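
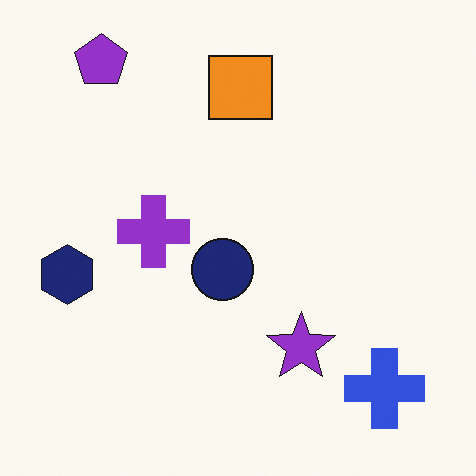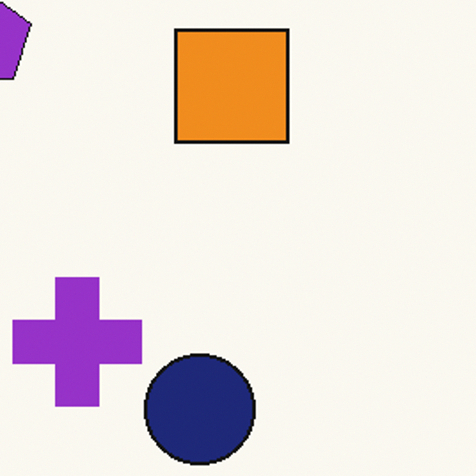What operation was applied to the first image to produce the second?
The transformation is: cropped to a noticeably smaller region and rescaled.

The visible shapes are larger and the field of view is narrower; shapes near the original edges may be partly or wholly outside the frame — a crop-and-rescale.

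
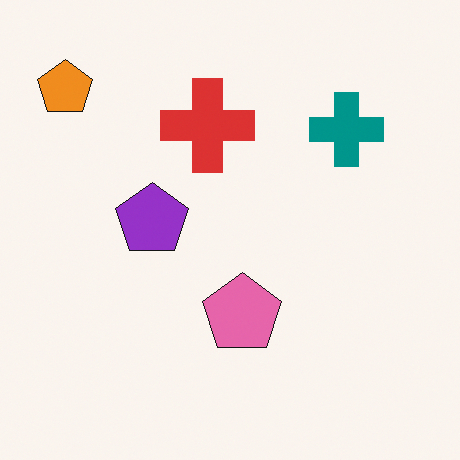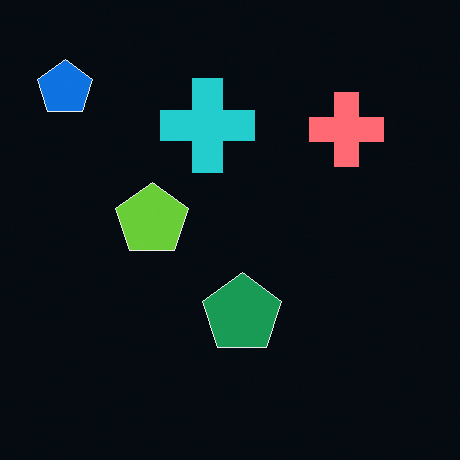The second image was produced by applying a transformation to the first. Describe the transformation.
It was color-inverted (negative).

The light background has become dark and every shape's color is its complement — a photographic negative.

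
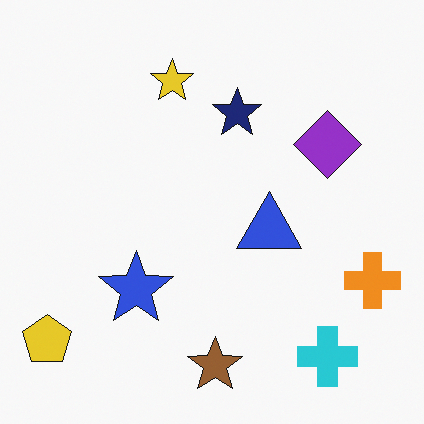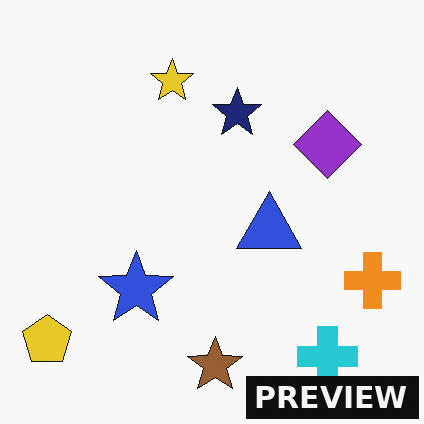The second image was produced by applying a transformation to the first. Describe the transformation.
This is the original image watermarked with the text "PREVIEW" in the lower-right corner.

A dark label reading "PREVIEW" appears in the lower-right corner.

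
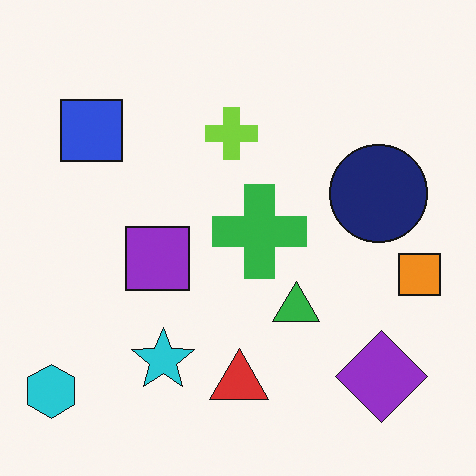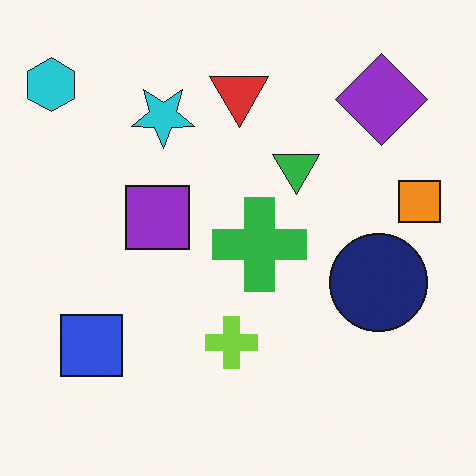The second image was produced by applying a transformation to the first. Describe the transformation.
Flipped vertically (top ↔ bottom).

The cyan hexagon is in the bottom-left of the first image and the top-left of the second — shapes on opposite sides of the horizontal midline have swapped in a mirror flip.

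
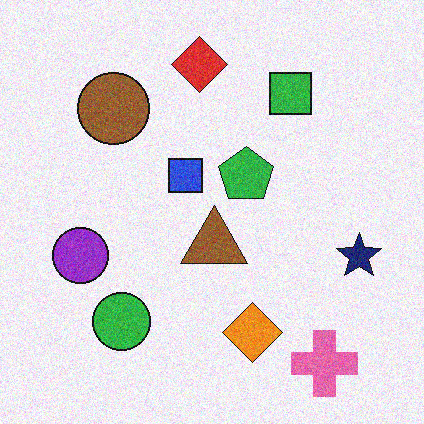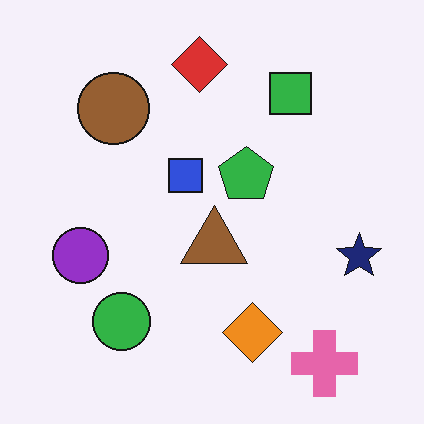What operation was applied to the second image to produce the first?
The image was degraded with moderate additive noise.

Random speckle covers the whole image, including the flat background.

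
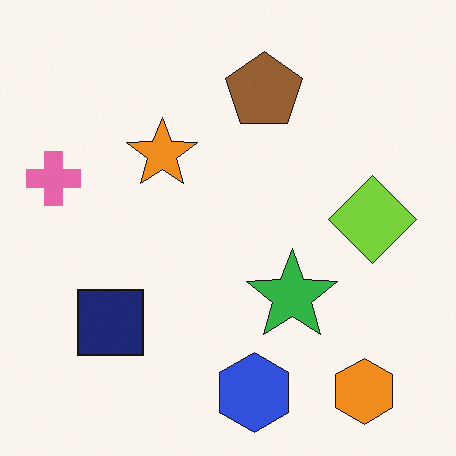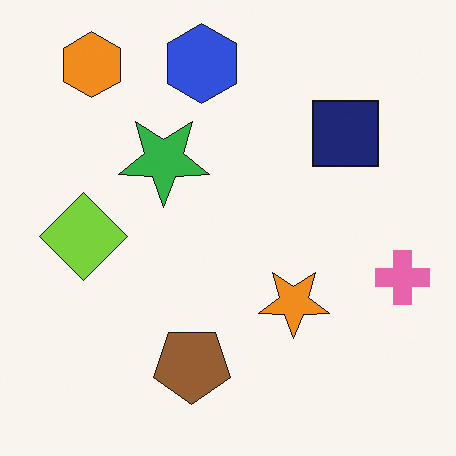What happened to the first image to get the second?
Rotated 180°.

The orange hexagon sits in the bottom-right of the first image and the top-left of the second — consistent with a whole-image 180° rotation.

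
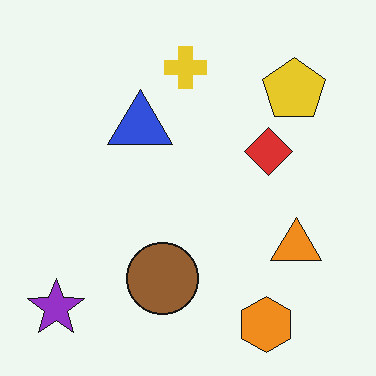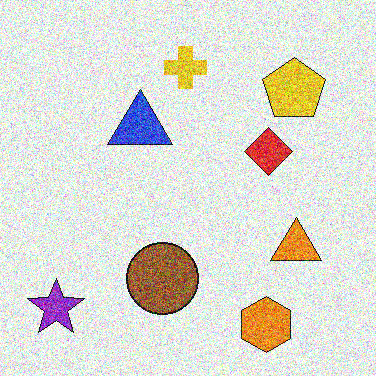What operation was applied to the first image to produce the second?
Degraded with strong gaussian noise.

Random speckle covers the whole image, including the flat background.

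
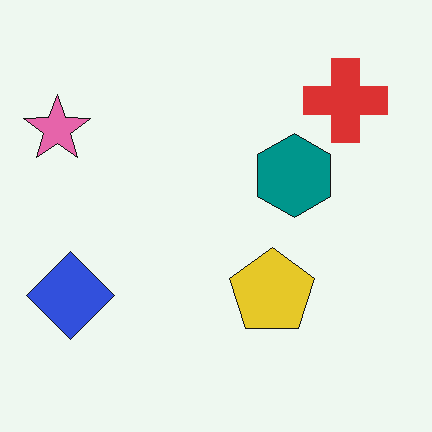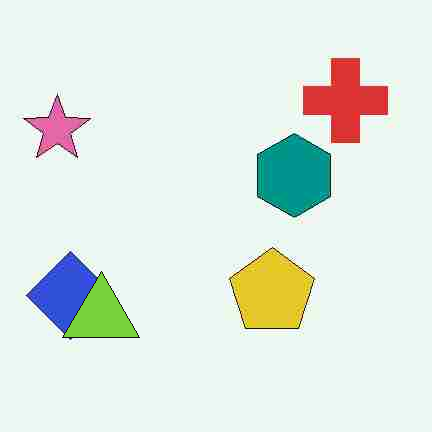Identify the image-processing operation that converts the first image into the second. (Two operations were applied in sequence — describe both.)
It was heavily JPEG-compressed with obvious blocking artifacts, then overlaid with an additional lime triangle.

Blocky 8×8 compression artifacts appear around shape edges and the flat background shows ringing — characteristic JPEG degradation. A lime triangle appears in the second image that is absent from the first.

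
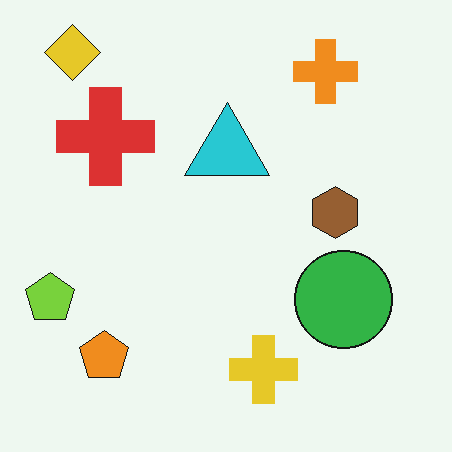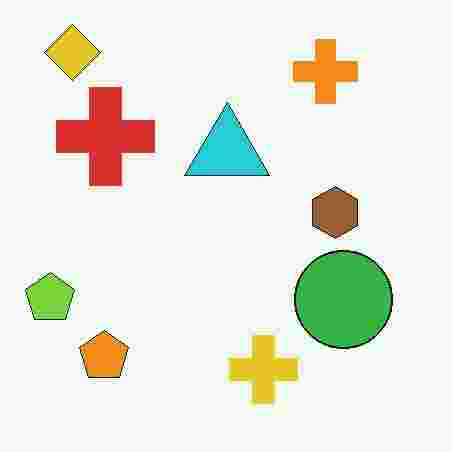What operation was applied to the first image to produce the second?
The image was degraded with heavy JPEG compression.

Blocky 8×8 compression artifacts appear around shape edges and the flat background shows ringing — characteristic JPEG degradation.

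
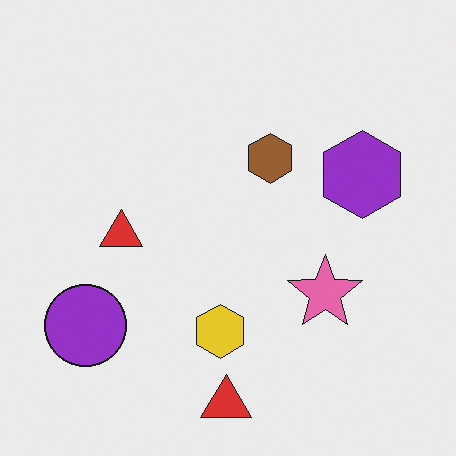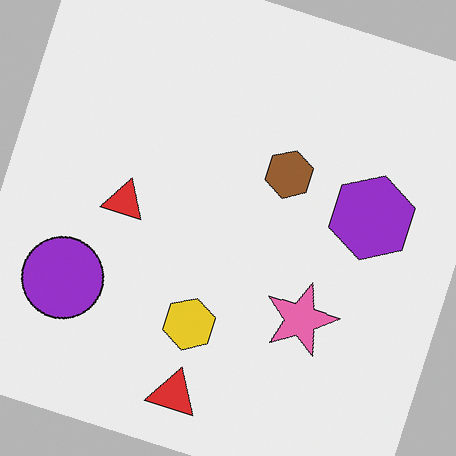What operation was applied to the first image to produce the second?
The second image is the first rotated clockwise by a moderate amount.

Every shape is tilted by the same angle and the image corners show triangular fill wedges — a whole-image rotation by a non-right angle.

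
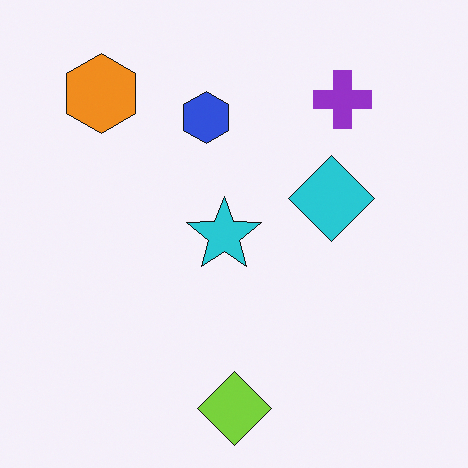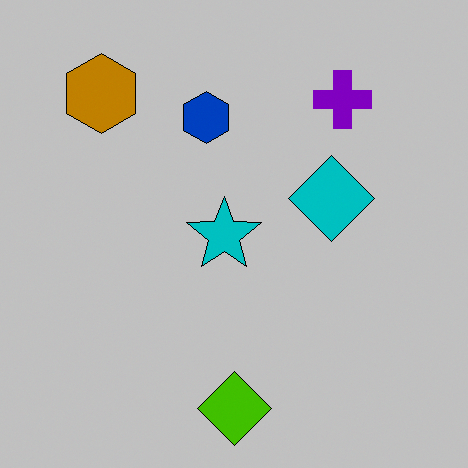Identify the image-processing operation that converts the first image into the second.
Heavily posterized to just a handful of flat colors.

Each flat color has snapped to a coarser quantized level — most visibly, the near-white background has dropped to a flat grey.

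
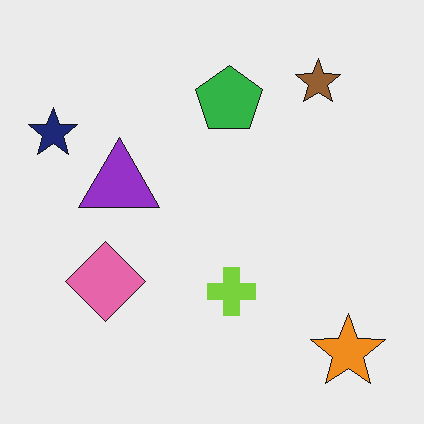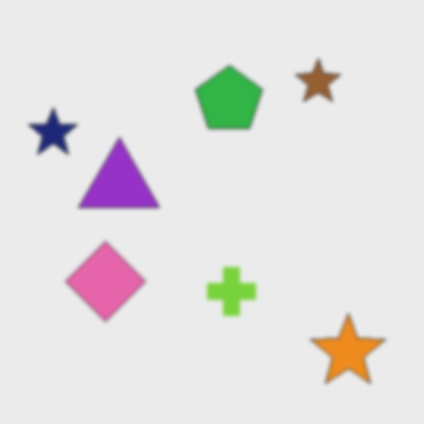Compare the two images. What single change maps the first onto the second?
The second image is the first given a subtle gaussian blur.

Shape edges and outlines are uniformly softened across the whole image.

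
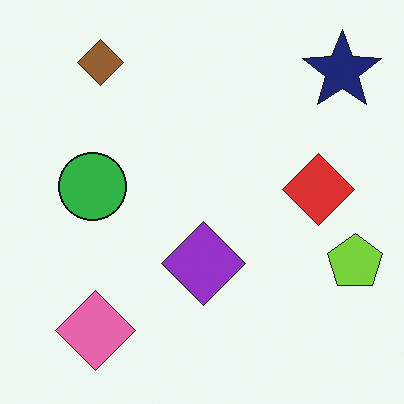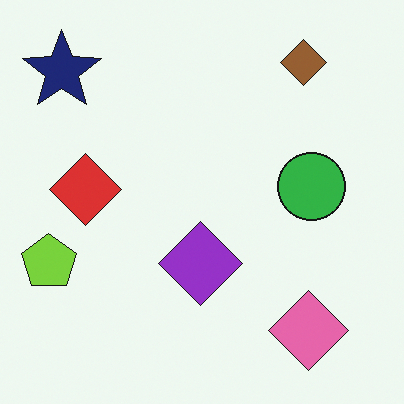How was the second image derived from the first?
The transformation is: flipped horizontally (left ↔ right).

The lime pentagon is in the right of the first image and the left of the second — shapes on opposite sides of the vertical midline have swapped in a mirror flip.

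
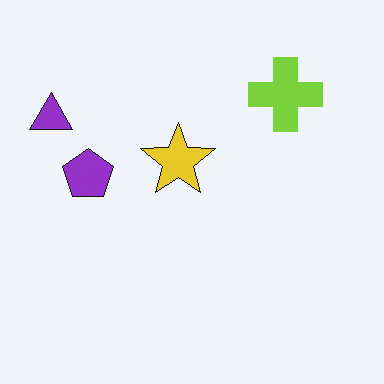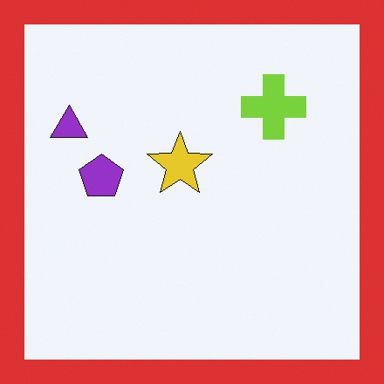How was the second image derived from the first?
The image was framed with a red border.

A solid red frame runs around the edge of the second image, with the content slightly shrunk inside it.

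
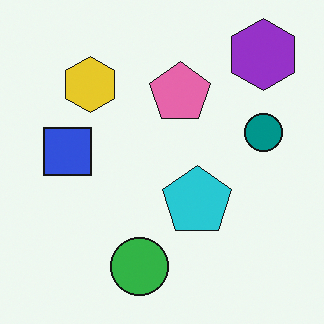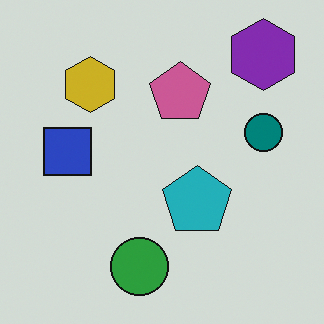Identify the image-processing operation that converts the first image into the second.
The second image is the first slightly darkened.

Every pixel — background and shapes alike — is uniformly darkened.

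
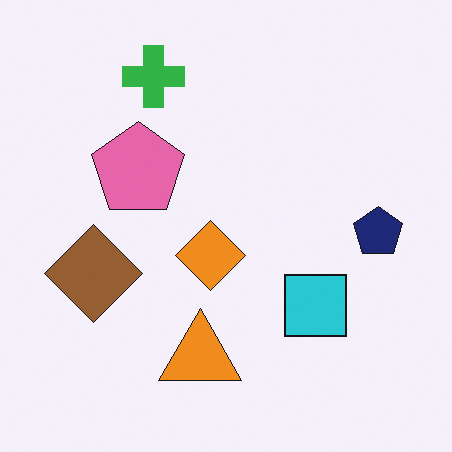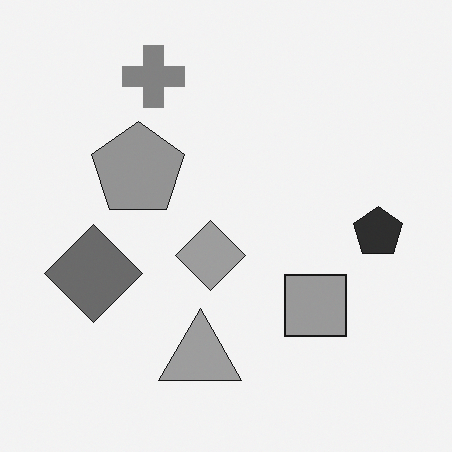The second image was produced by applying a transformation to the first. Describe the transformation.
Converted to grayscale.

All color is removed — every shape is now a shade of grey.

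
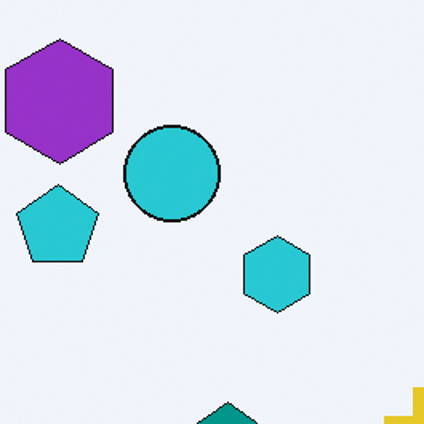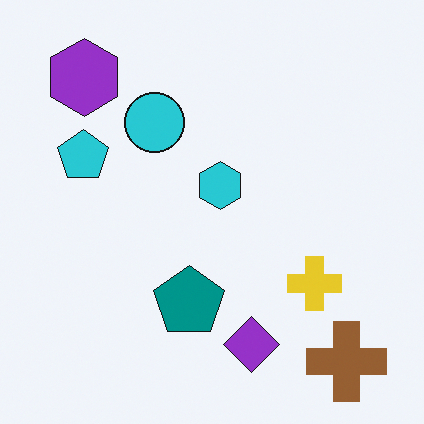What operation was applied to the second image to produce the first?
This is the original image cropped to a modestly smaller region and rescaled.

The visible shapes are larger and the field of view is narrower; shapes near the original edges may be partly or wholly outside the frame — a crop-and-rescale.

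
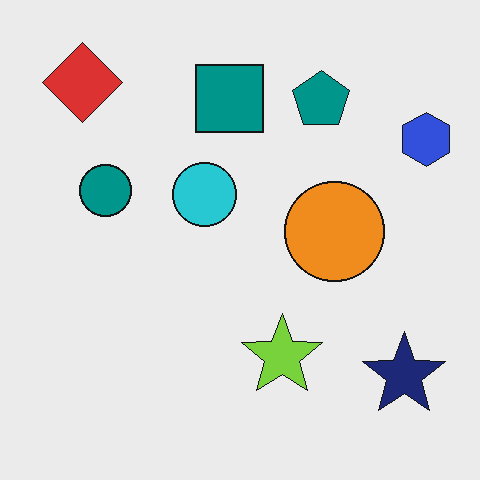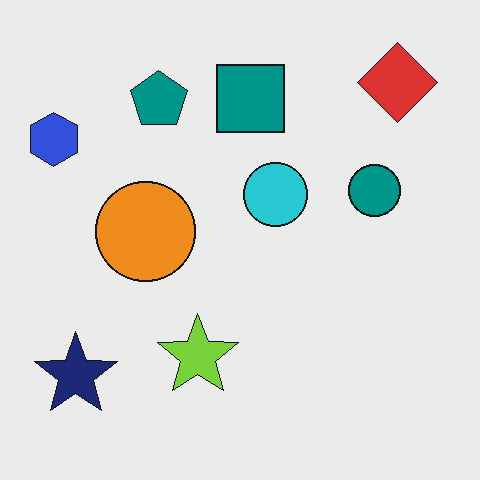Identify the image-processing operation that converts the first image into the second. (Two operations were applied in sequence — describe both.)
Given moderate JPEG compression, then flipped horizontally (left ↔ right).

Blocky 8×8 compression artifacts appear around shape edges and the flat background shows ringing — characteristic JPEG degradation. The blue hexagon is in the top-right of the first image and the top-left of the second — shapes on opposite sides of the vertical midline have swapped in a mirror flip.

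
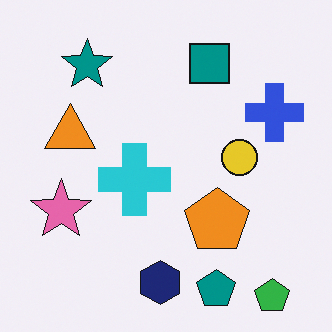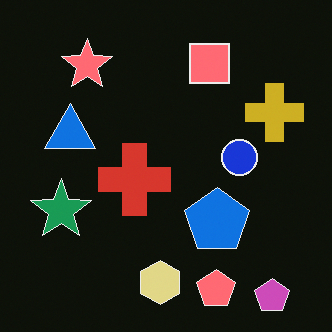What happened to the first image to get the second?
The image was color-inverted (negative).

The light background has become dark and every shape's color is its complement — a photographic negative.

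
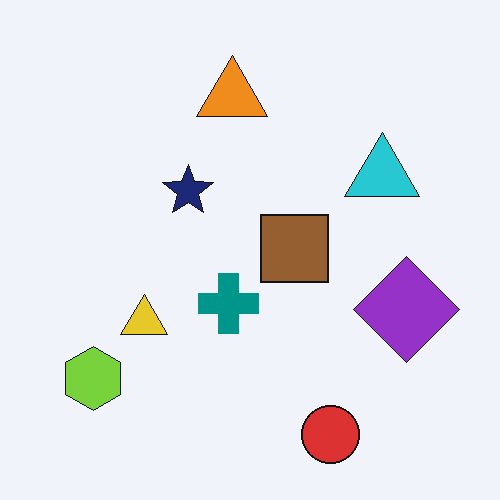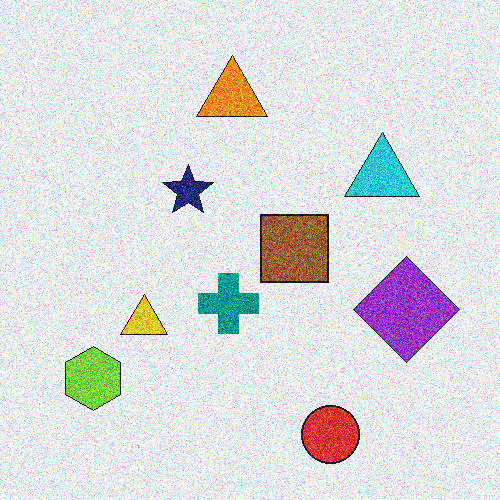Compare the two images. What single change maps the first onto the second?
The image was degraded with a thick layer of grain.

Random speckle covers the whole image, including the flat background.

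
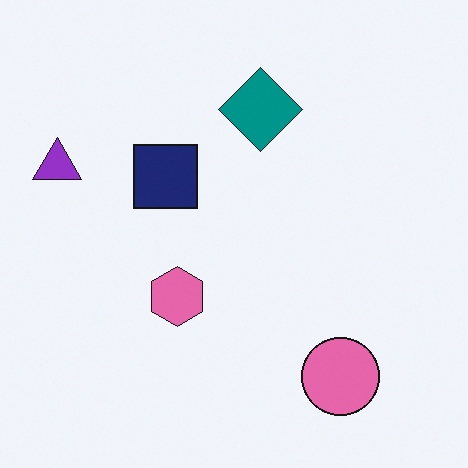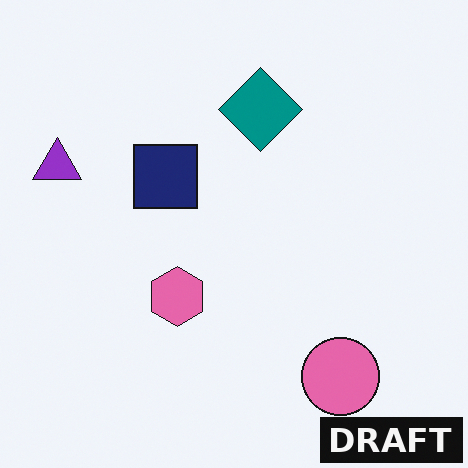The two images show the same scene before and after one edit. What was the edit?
The transformation is: watermarked with the text "DRAFT" in the lower-right corner.

A dark label reading "DRAFT" appears in the lower-right corner.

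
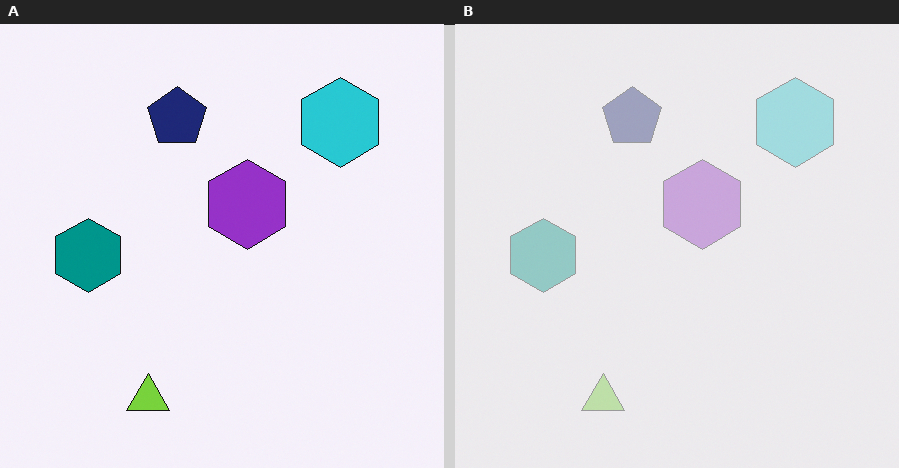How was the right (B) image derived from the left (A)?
This is the original image washed out (contrast reduced).

Tones are pushed toward mid-grey across the whole image — a global contrast change.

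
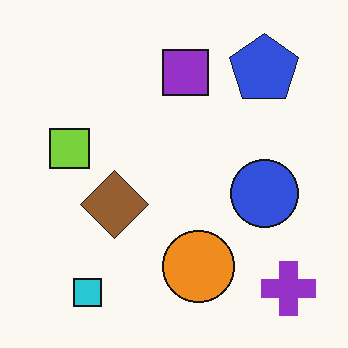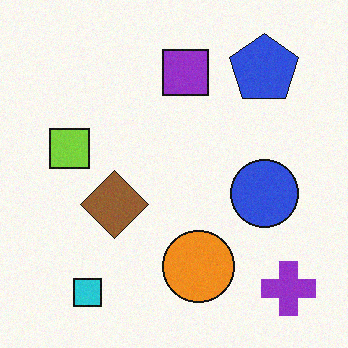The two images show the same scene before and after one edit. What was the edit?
Degraded with a light layer of grain.

Random speckle covers the whole image, including the flat background.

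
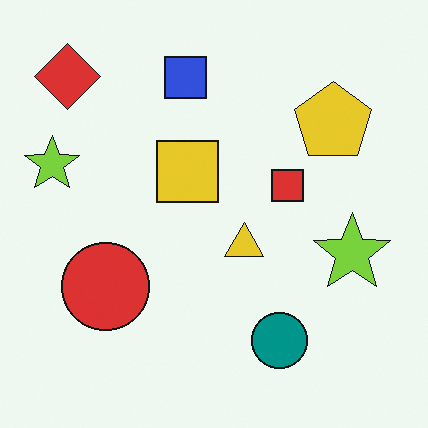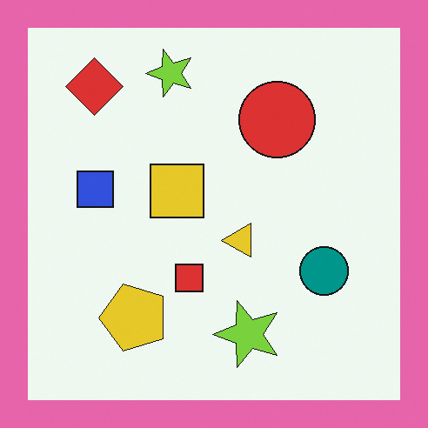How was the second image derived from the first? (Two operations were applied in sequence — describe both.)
This is the original image transposed (reflected across the top-left ↔ bottom-right diagonal), then framed with a pink border.

Shapes have swapped their row and column positions — what was in the top-right is now in the bottom-left — a diagonal reflection. A solid pink frame runs around the edge of the second image, with the content slightly shrunk inside it.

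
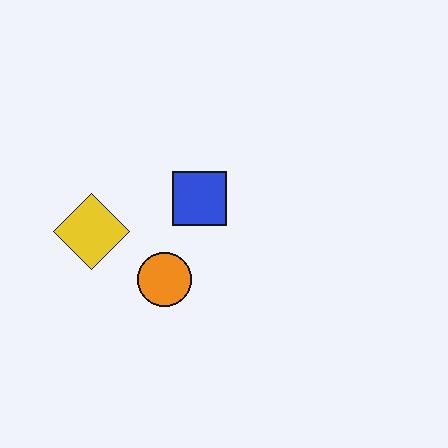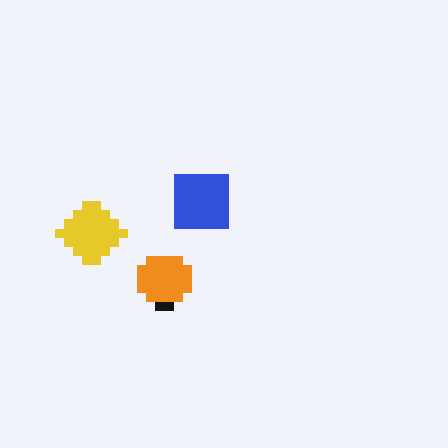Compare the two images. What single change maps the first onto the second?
The second image is the first coarsely pixelated.

Shapes are reduced to large square blocks; fine edges and outlines are lost — a downscale-then-upscale (mosaic) effect.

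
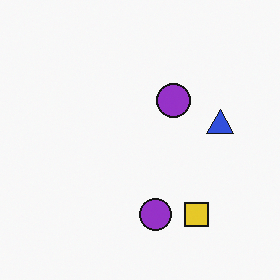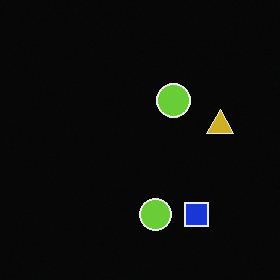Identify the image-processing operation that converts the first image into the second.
Color-inverted (negative).

The light background has become dark and every shape's color is its complement — a photographic negative.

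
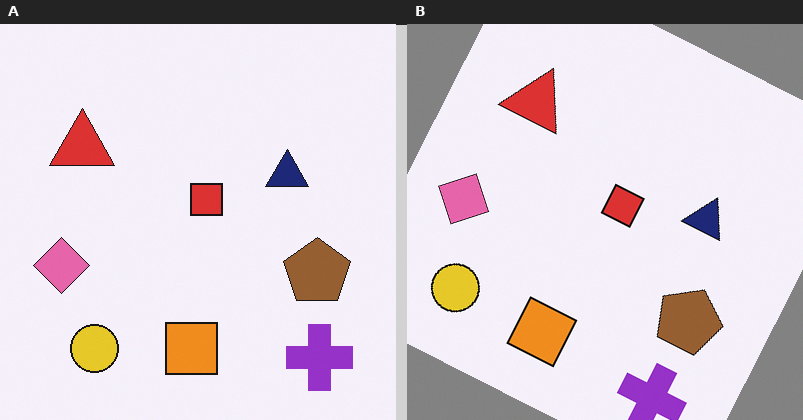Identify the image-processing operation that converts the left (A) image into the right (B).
The transformation is: rotated clockwise by a moderate amount.

Every shape is tilted by the same angle and the image corners show triangular fill wedges — a whole-image rotation by a non-right angle.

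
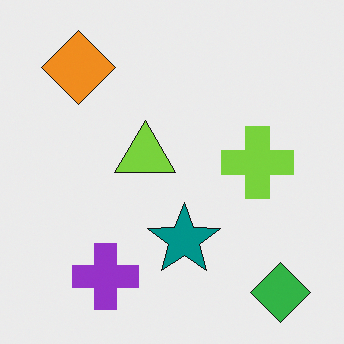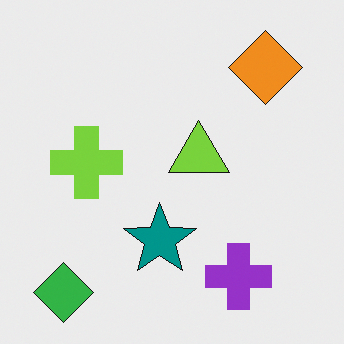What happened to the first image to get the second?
It was flipped horizontally (left ↔ right).

The green diamond is in the bottom-right of the first image and the bottom-left of the second — shapes on opposite sides of the vertical midline have swapped in a mirror flip.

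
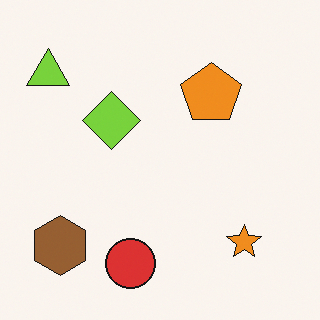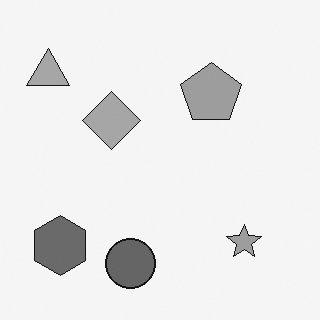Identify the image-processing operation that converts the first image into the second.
Converted to grayscale.

All color is removed — every shape is now a shade of grey.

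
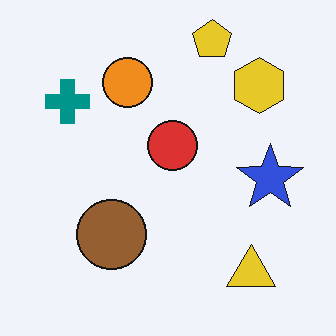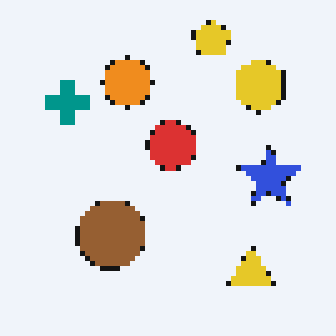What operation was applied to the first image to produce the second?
The second image is the first lightly pixelated (a mild mosaic effect).

Shapes are reduced to large square blocks; fine edges and outlines are lost — a downscale-then-upscale (mosaic) effect.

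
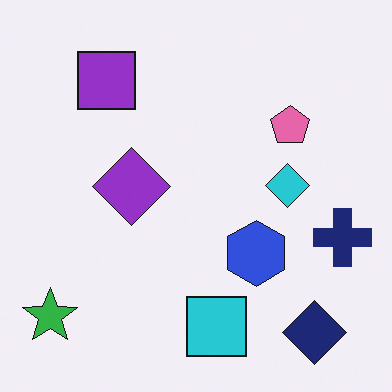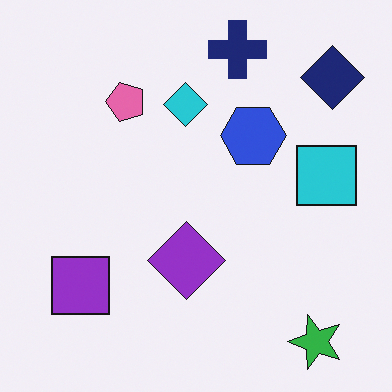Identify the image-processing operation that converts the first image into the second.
Rotated 90° counter-clockwise.

The green star sits in the bottom-left of the first image and the bottom-right of the second — consistent with a whole-image 90° counter-clockwise rotation.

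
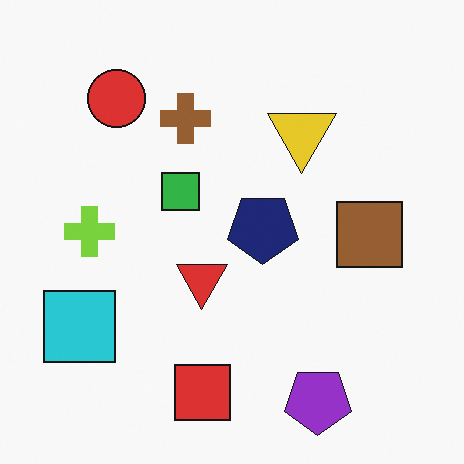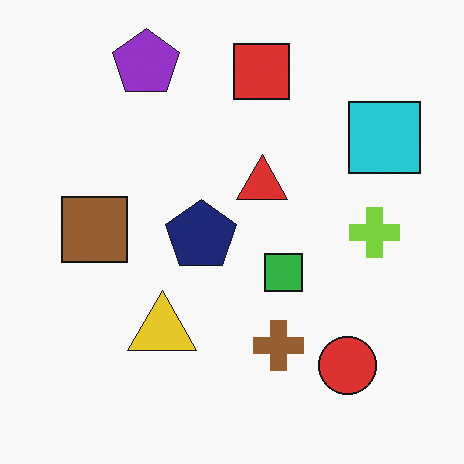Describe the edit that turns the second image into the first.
The transformation is: rotated 180°.

The purple pentagon sits in the top-left of the second image and the bottom-right of the first — consistent with a whole-image 180° rotation.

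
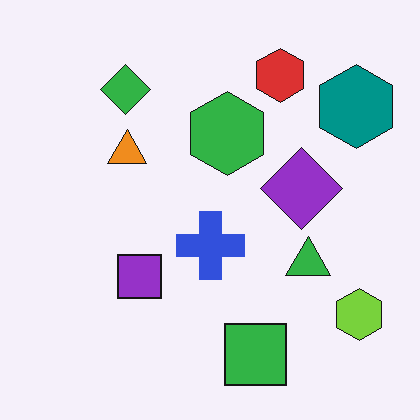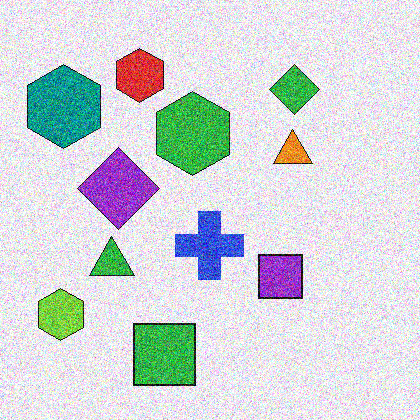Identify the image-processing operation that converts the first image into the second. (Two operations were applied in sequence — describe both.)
The image was flipped horizontally (left ↔ right), then degraded with a thick layer of grain.

The lime hexagon is in the bottom-right of the first image and the bottom-left of the second — shapes on opposite sides of the vertical midline have swapped in a mirror flip. Random speckle covers the whole image, including the flat background.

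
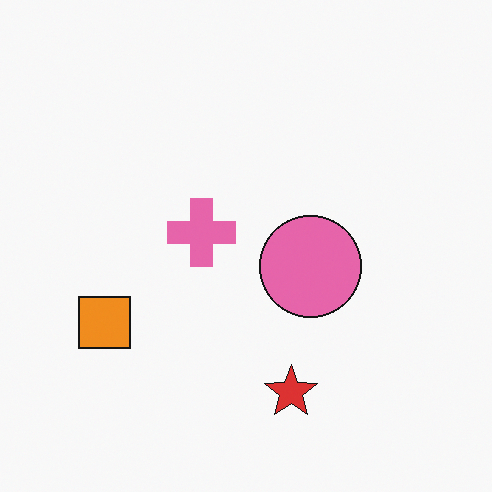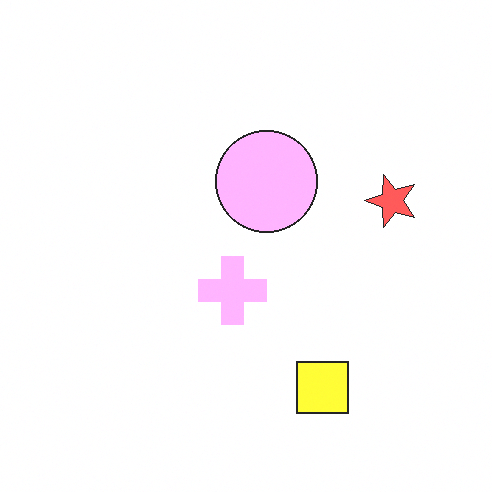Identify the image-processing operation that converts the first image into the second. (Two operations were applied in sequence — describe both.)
The transformation is: noticeably brightened, then rotated 90° counter-clockwise.

Every pixel — background and shapes alike — is uniformly brightened. The orange square sits in the left of the first image and the bottom of the second — consistent with a whole-image 90° counter-clockwise rotation.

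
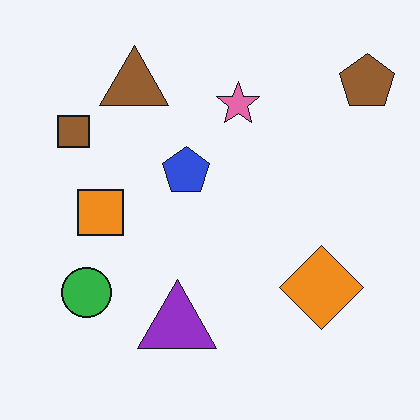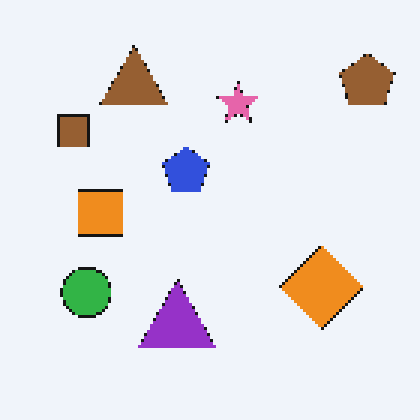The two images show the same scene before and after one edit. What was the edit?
The image was mildly pixelated.

Shapes are reduced to large square blocks; fine edges and outlines are lost — a downscale-then-upscale (mosaic) effect.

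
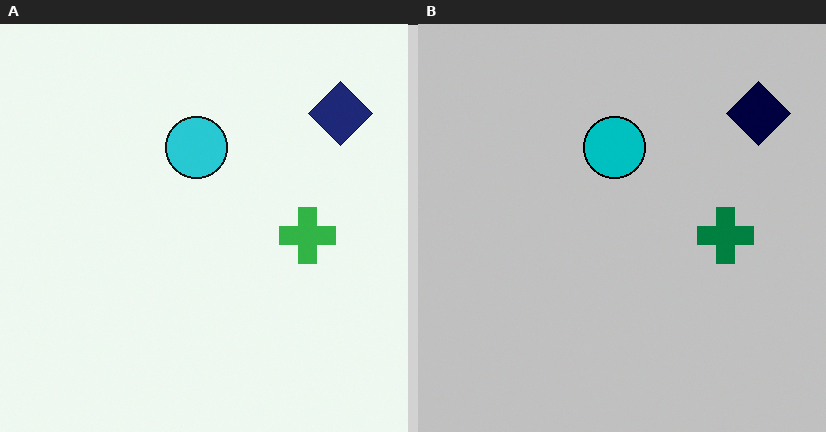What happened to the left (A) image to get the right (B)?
The transformation is: heavily posterized to just a handful of flat colors.

Each flat color has snapped to a coarser quantized level — most visibly, the near-white background has dropped to a flat grey.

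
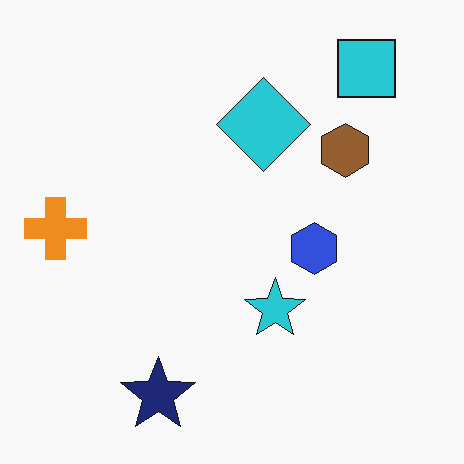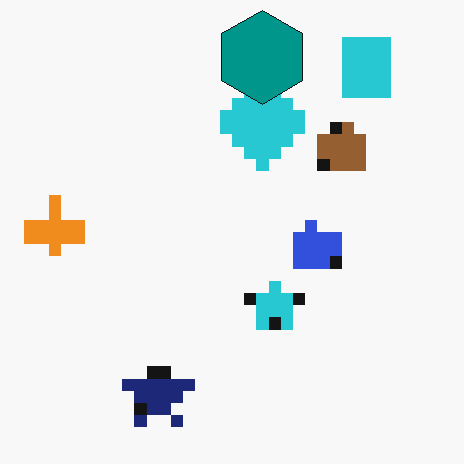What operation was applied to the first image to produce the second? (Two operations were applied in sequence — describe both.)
It was heavily pixelated into large blocks, then overlaid with an additional teal hexagon.

Shapes are reduced to large square blocks; fine edges and outlines are lost — a downscale-then-upscale (mosaic) effect. A teal hexagon appears in the second image that is absent from the first.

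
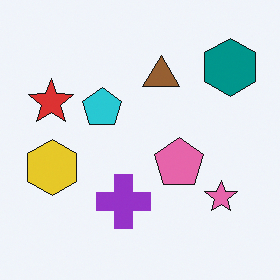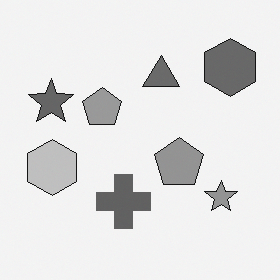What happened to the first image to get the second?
The transformation is: converted to grayscale.

All color is removed — every shape is now a shade of grey.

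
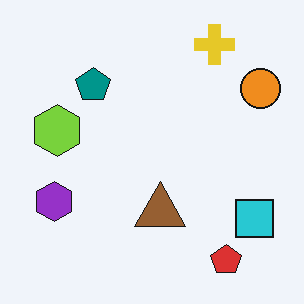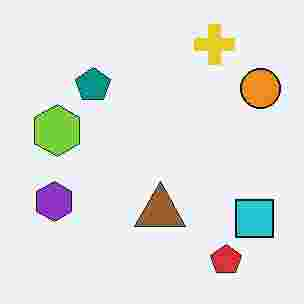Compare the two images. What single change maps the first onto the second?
This is the original image heavily JPEG-compressed with obvious blocking artifacts.

Blocky 8×8 compression artifacts appear around shape edges and the flat background shows ringing — characteristic JPEG degradation.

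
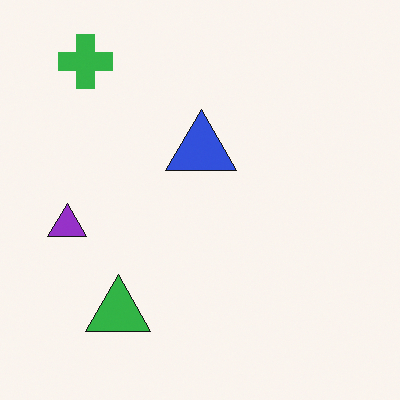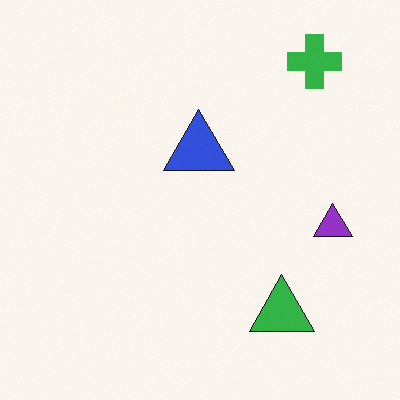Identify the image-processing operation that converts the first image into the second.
The image was flipped horizontally (left ↔ right).

The purple triangle is in the left of the first image and the right of the second — shapes on opposite sides of the vertical midline have swapped in a mirror flip.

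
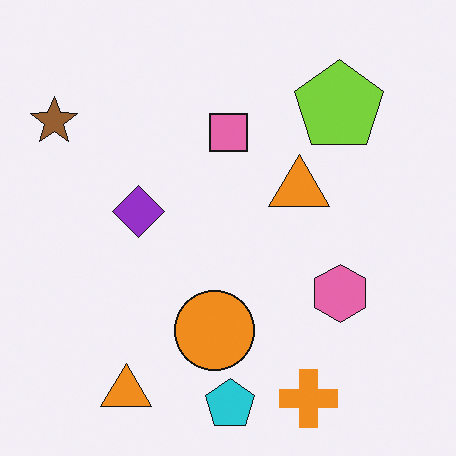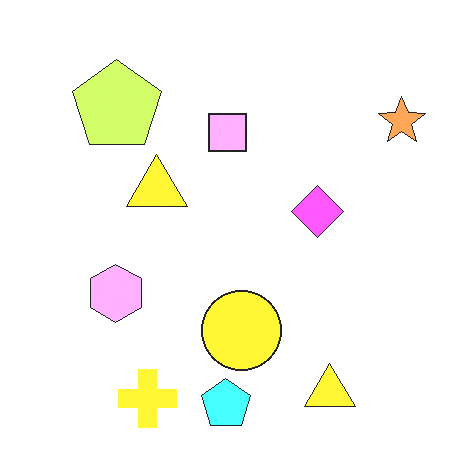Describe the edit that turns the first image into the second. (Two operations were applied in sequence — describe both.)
The transformation is: flipped horizontally (left ↔ right), then noticeably brightened.

The brown star is in the top-left of the first image and the top-right of the second — shapes on opposite sides of the vertical midline have swapped in a mirror flip. Every pixel — background and shapes alike — is uniformly brightened.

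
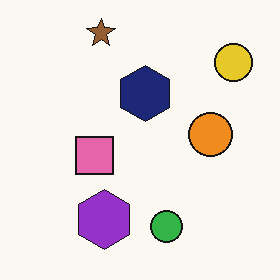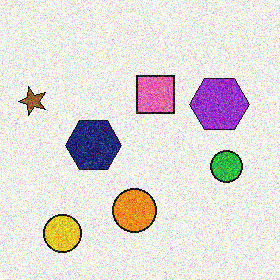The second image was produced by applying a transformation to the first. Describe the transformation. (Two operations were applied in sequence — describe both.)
Degraded with strong gaussian noise, then transposed (reflected across the top-left ↔ bottom-right diagonal).

Random speckle covers the whole image, including the flat background. Shapes have swapped their row and column positions — what was in the top-right is now in the bottom-left — a diagonal reflection.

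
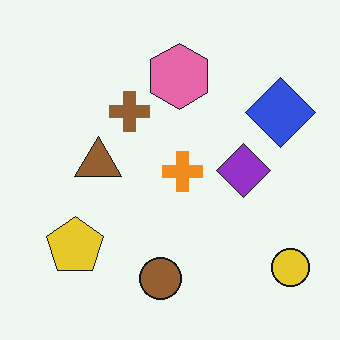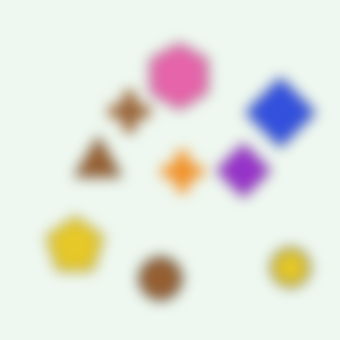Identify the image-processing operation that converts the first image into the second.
The second image is the first strongly gaussian-blurred.

Shape edges and outlines are uniformly softened across the whole image.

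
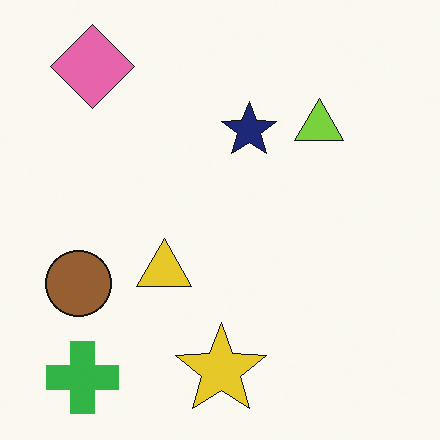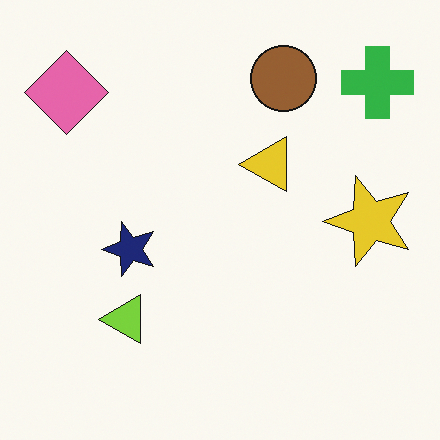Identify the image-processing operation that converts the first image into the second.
The transformation is: transposed (reflected across the top-left ↔ bottom-right diagonal).

Shapes have swapped their row and column positions — what was in the top-right is now in the bottom-left — a diagonal reflection.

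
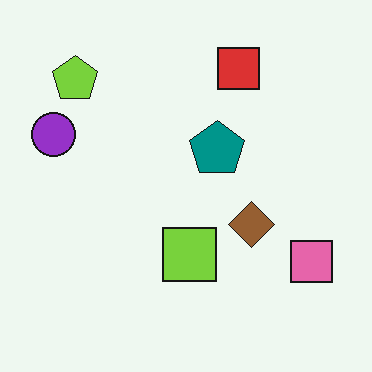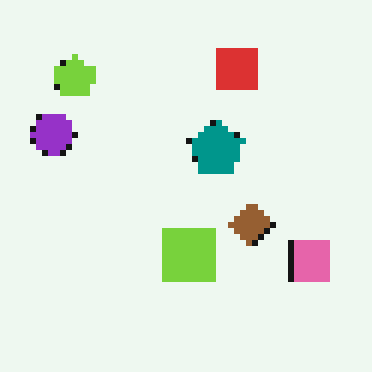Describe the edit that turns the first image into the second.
This is the original image pixelated into visible square blocks.

Shapes are reduced to large square blocks; fine edges and outlines are lost — a downscale-then-upscale (mosaic) effect.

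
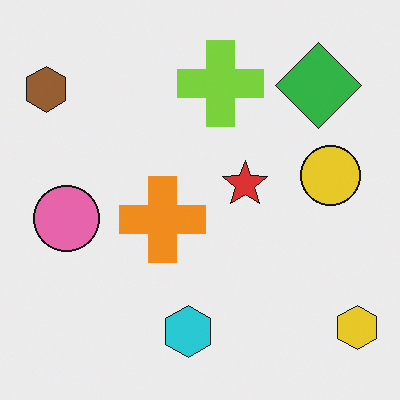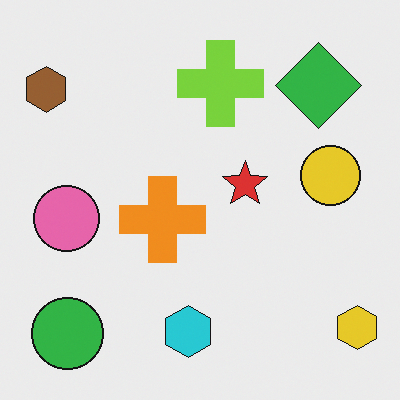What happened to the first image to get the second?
Overlaid with an additional green circle.

A green circle appears in the second image that is absent from the first.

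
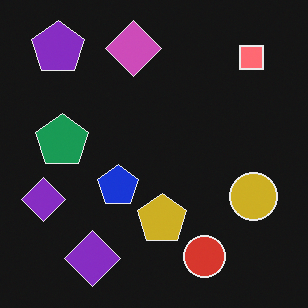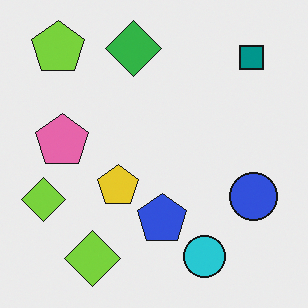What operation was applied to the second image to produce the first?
The first image is the second color-inverted (negative).

The light background has become dark and every shape's color is its complement — a photographic negative.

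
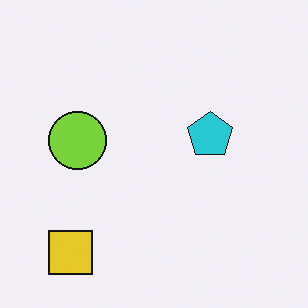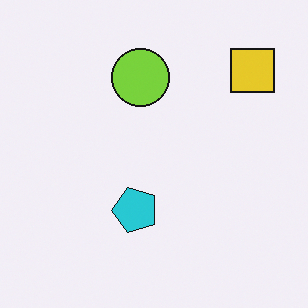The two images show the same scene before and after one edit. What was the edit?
Transposed (reflected across the top-left ↔ bottom-right diagonal).

Shapes have swapped their row and column positions — what was in the top-right is now in the bottom-left — a diagonal reflection.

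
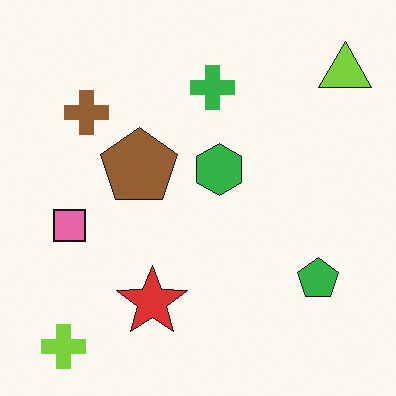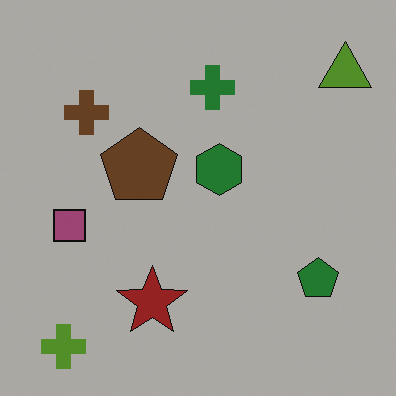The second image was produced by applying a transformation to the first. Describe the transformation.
The second image is the first substantially darkened.

Every pixel — background and shapes alike — is uniformly darkened.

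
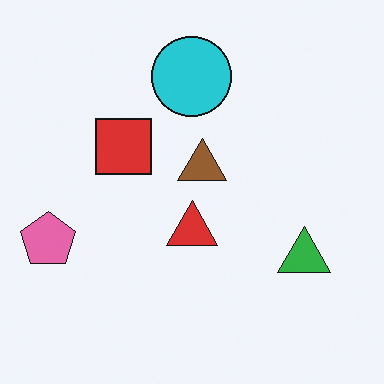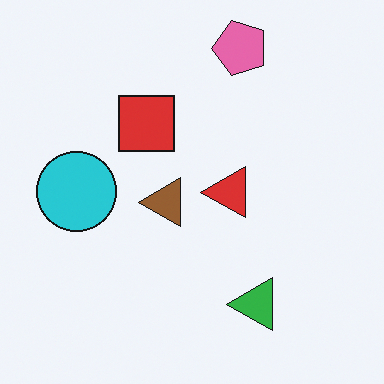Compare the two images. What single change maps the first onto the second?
It was transposed (reflected across the top-left ↔ bottom-right diagonal).

Shapes have swapped their row and column positions — what was in the top-right is now in the bottom-left — a diagonal reflection.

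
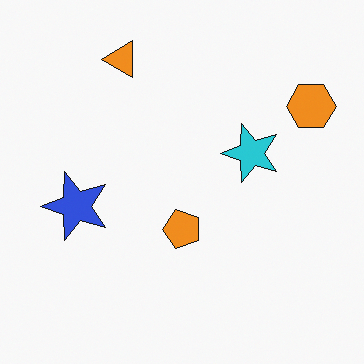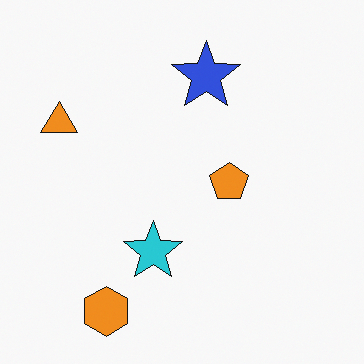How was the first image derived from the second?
The first image is the second transposed (reflected across the top-left ↔ bottom-right diagonal).

Shapes have swapped their row and column positions — what was in the top-right is now in the bottom-left — a diagonal reflection.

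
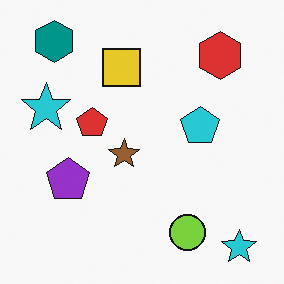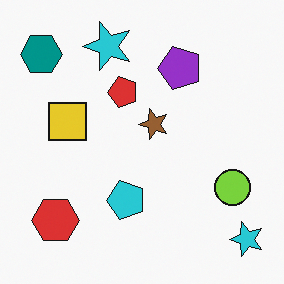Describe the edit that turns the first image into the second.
This is the original image transposed (reflected across the top-left ↔ bottom-right diagonal).

Shapes have swapped their row and column positions — what was in the top-right is now in the bottom-left — a diagonal reflection.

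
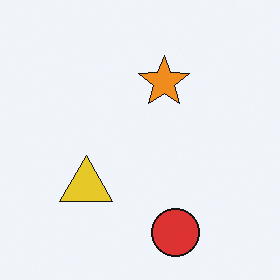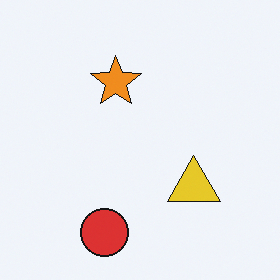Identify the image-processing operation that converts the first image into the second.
The second image is the first flipped horizontally (left ↔ right).

The yellow triangle is in the left of the first image and the right of the second — shapes on opposite sides of the vertical midline have swapped in a mirror flip.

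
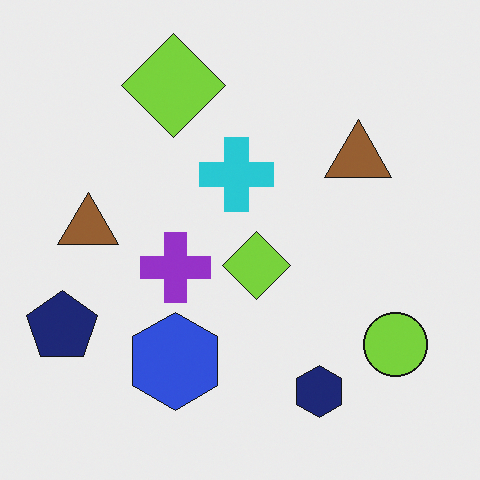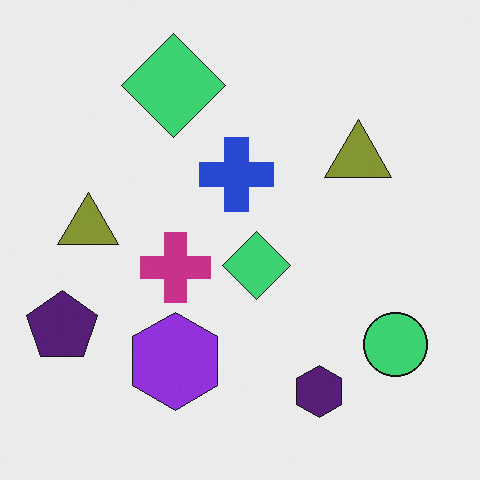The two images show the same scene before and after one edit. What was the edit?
Hue-shifted by a small amount.

Every shape's color has rotated by the same amount around the hue wheel — a uniform hue shift.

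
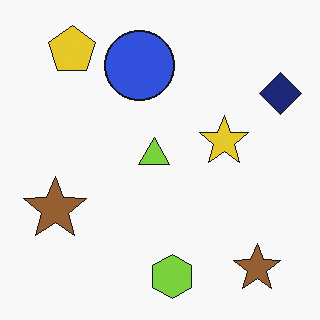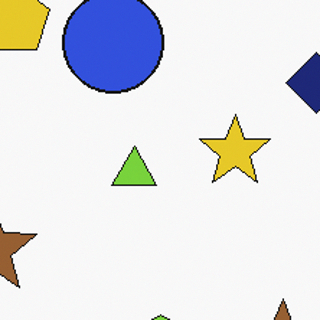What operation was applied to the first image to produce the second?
It was cropped slightly and scaled back up.

The visible shapes are larger and the field of view is narrower; shapes near the original edges may be partly or wholly outside the frame — a crop-and-rescale.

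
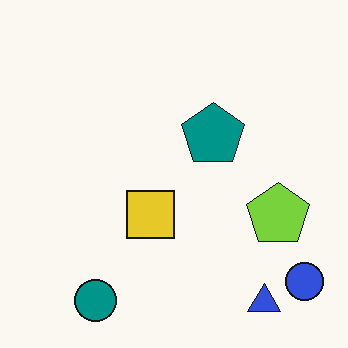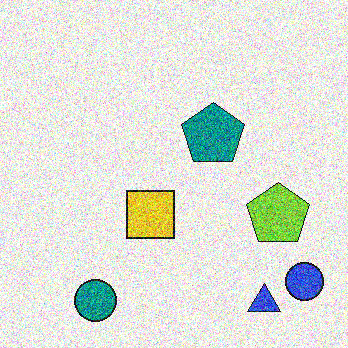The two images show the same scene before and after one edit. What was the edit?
The second image is the first degraded with heavy additive noise.

Random speckle covers the whole image, including the flat background.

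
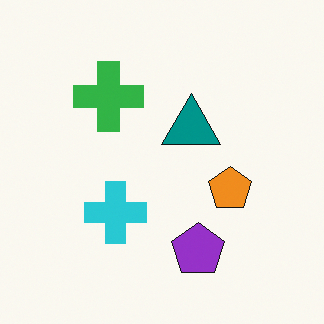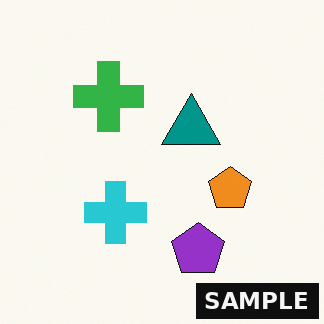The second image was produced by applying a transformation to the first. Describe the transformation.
The image was watermarked with the text "SAMPLE" in the lower-right corner.

A dark label reading "SAMPLE" appears in the lower-right corner.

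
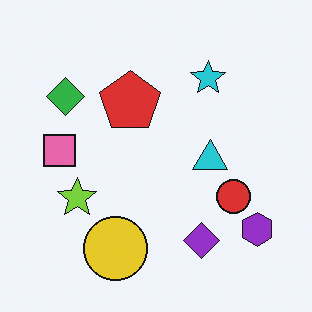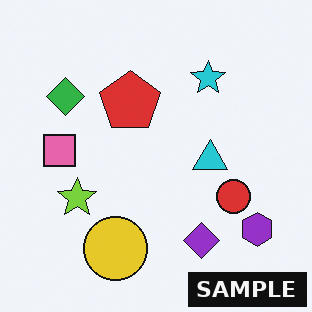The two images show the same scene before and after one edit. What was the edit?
This is the original image watermarked with the text "SAMPLE" in the lower-right corner.

A dark label reading "SAMPLE" appears in the lower-right corner.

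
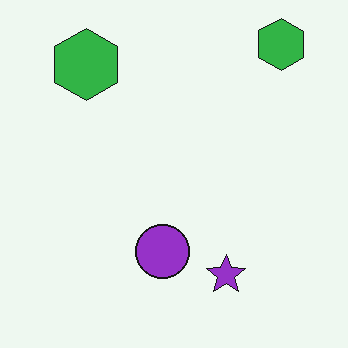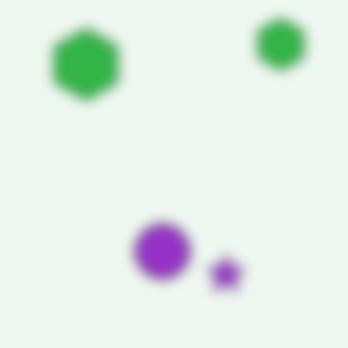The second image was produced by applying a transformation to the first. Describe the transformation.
The second image is the first strongly gaussian-blurred.

Shape edges and outlines are uniformly softened across the whole image.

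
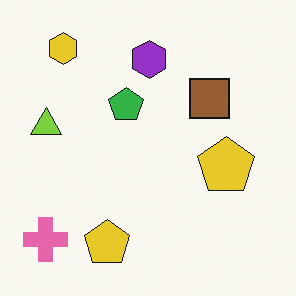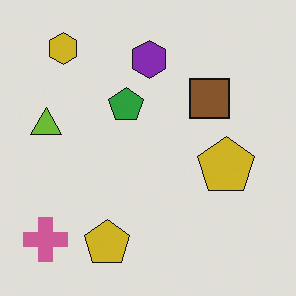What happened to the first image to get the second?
It was darkened a little.

Every pixel — background and shapes alike — is uniformly darkened.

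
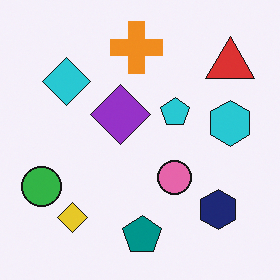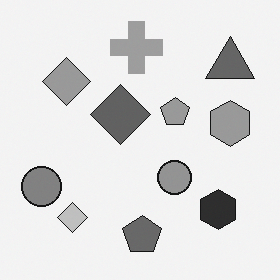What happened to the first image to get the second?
The transformation is: converted to grayscale.

All color is removed — every shape is now a shade of grey.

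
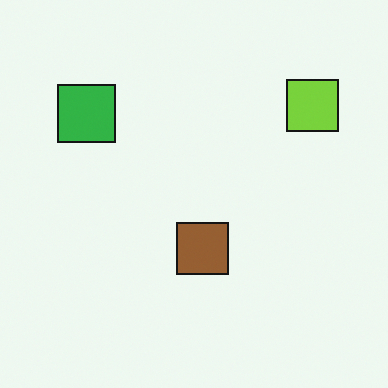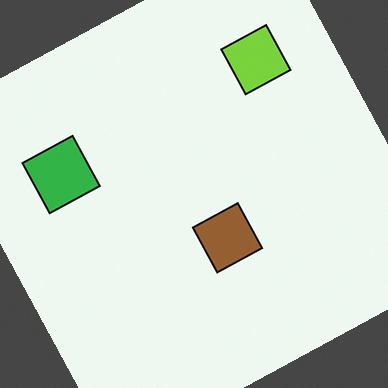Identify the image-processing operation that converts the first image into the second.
The transformation is: rotated counter-clockwise by a moderate amount.

Every shape is tilted by the same angle and the image corners show triangular fill wedges — a whole-image rotation by a non-right angle.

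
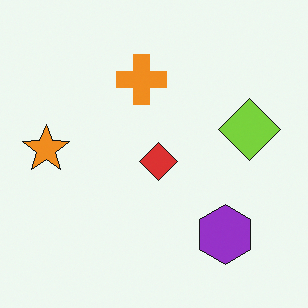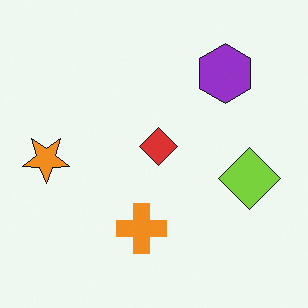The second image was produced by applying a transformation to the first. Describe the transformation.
The image was flipped vertically (top ↔ bottom).

The purple hexagon is in the bottom-right of the first image and the top-right of the second — shapes on opposite sides of the horizontal midline have swapped in a mirror flip.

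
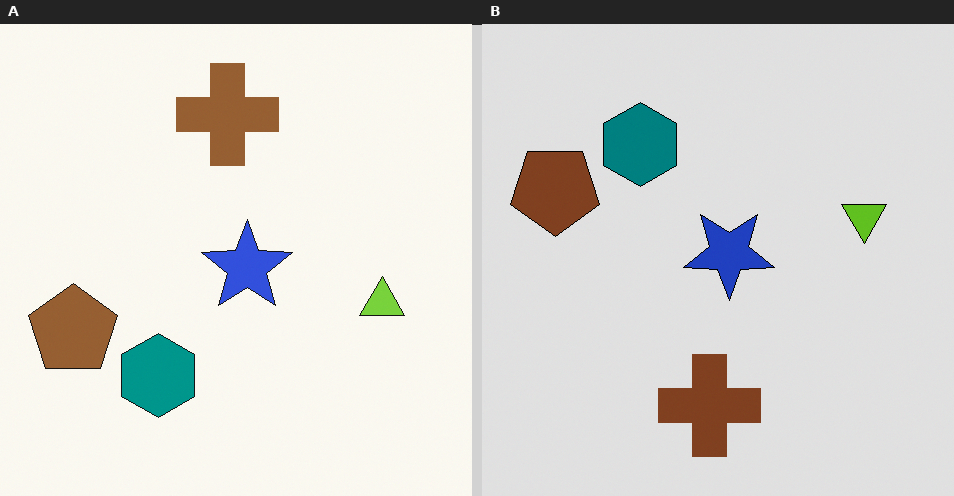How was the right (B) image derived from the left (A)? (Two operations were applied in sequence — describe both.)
The image was flipped vertically (top ↔ bottom), then moderately posterized.

The brown cross is in the top of the left (A) image and the bottom of the right (B) — shapes on opposite sides of the horizontal midline have swapped in a mirror flip. Each flat color has snapped to a coarser quantized level — most visibly, the near-white background has dropped to a flat grey.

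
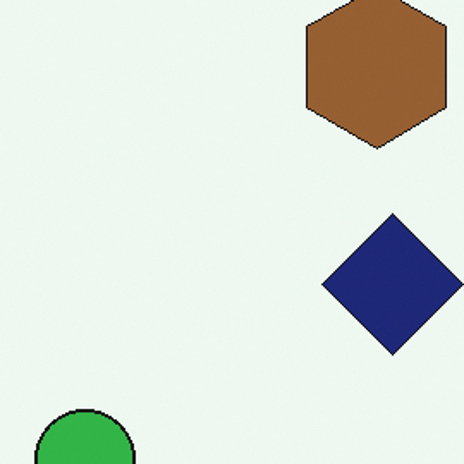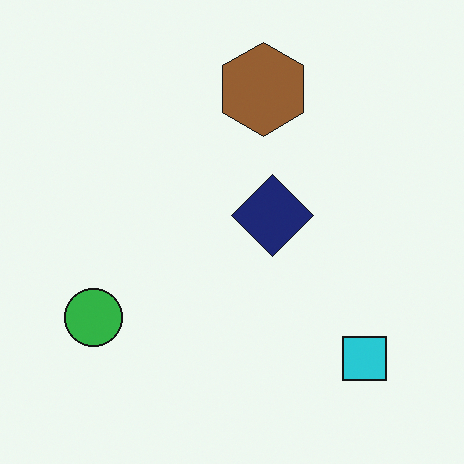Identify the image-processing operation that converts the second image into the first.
It was cropped tightly and scaled back up.

The visible shapes are larger and the field of view is narrower; shapes near the original edges may be partly or wholly outside the frame — a crop-and-rescale.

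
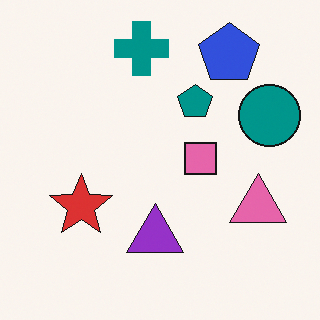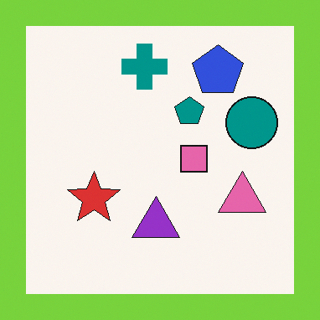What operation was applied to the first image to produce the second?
This is the original image framed with a lime border.

A solid lime frame runs around the edge of the second image, with the content slightly shrunk inside it.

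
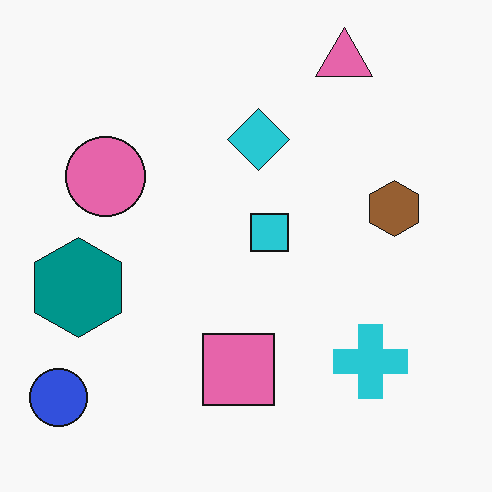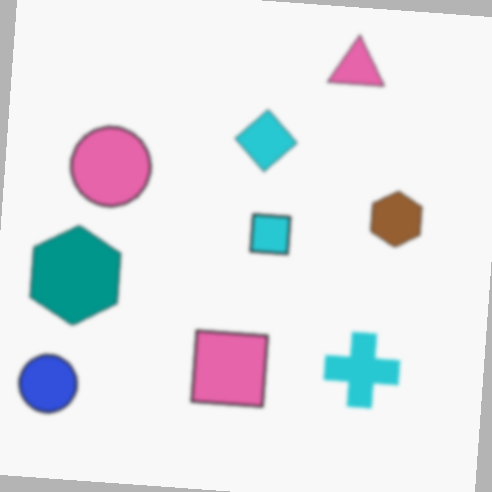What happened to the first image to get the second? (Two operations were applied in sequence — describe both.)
It was lightly blurred, then rotated clockwise by a slight angle.

Shape edges and outlines are uniformly softened across the whole image. Every shape is tilted by the same angle and the image corners show triangular fill wedges — a whole-image rotation by a non-right angle.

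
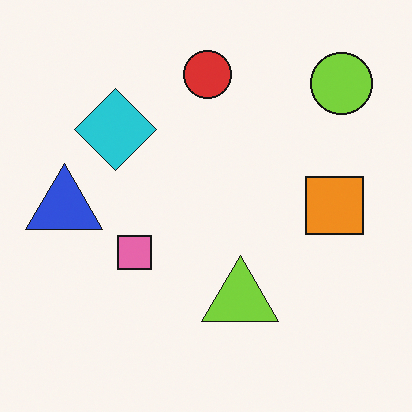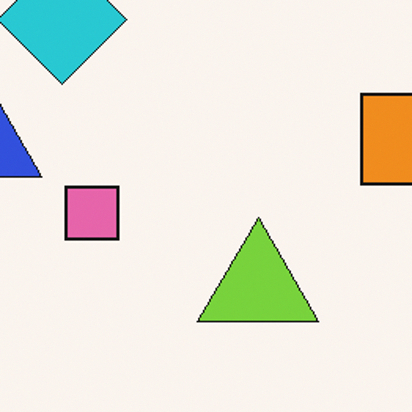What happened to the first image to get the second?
This is the original image cropped to a modestly smaller region and rescaled.

The visible shapes are larger and the field of view is narrower; shapes near the original edges may be partly or wholly outside the frame — a crop-and-rescale.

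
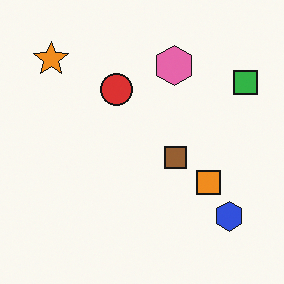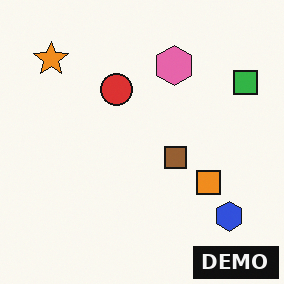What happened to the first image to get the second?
The image was watermarked with the text "DEMO" in the lower-right corner.

A dark label reading "DEMO" appears in the lower-right corner.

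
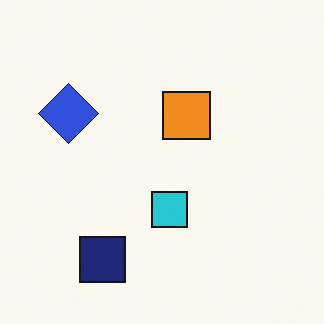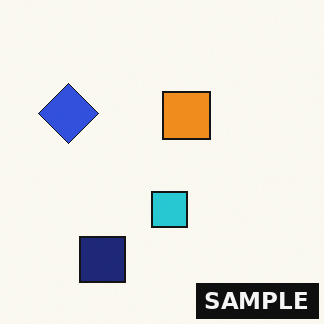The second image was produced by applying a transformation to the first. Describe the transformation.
It was watermarked with the text "SAMPLE" in the lower-right corner.

A dark label reading "SAMPLE" appears in the lower-right corner.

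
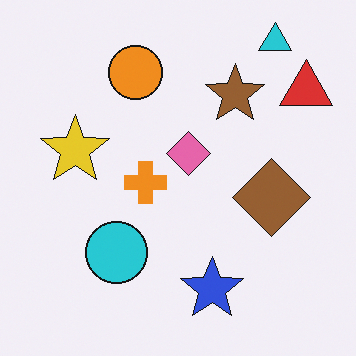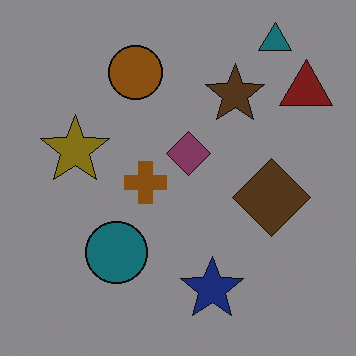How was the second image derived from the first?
It was noticeably darkened.

Every pixel — background and shapes alike — is uniformly darkened.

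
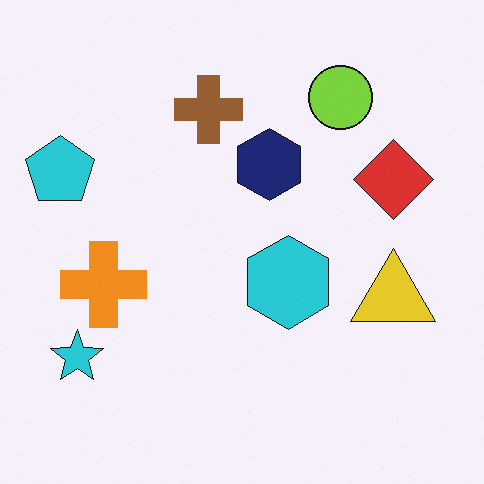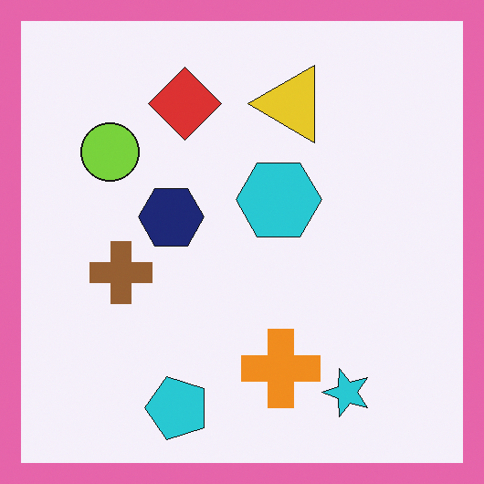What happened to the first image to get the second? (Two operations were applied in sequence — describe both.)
The transformation is: rotated 90° counter-clockwise, then framed with a pink border.

The cyan star sits in the bottom-left of the first image and the bottom-right of the second — consistent with a whole-image 90° counter-clockwise rotation. A solid pink frame runs around the edge of the second image, with the content slightly shrunk inside it.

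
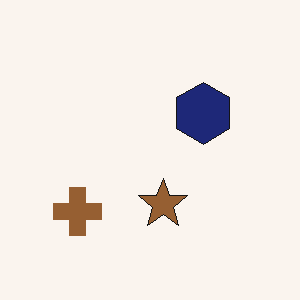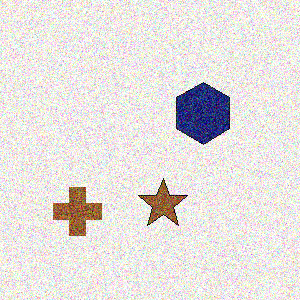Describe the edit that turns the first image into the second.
The second image is the first degraded with strong gaussian noise.

Random speckle covers the whole image, including the flat background.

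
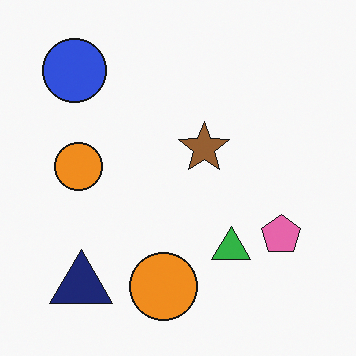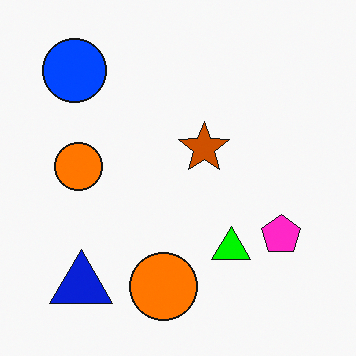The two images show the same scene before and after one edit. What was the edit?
This is the original image heavily oversaturated.

All colors are more vivid — a global saturation change.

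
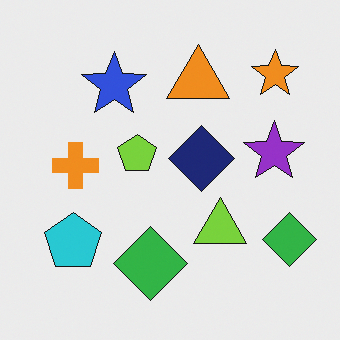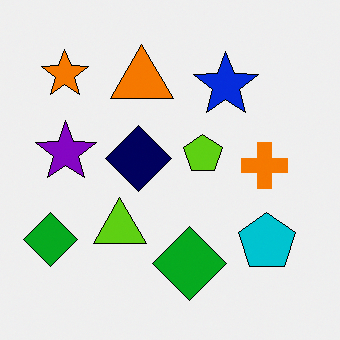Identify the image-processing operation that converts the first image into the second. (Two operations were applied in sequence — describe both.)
The transformation is: given slightly increased contrast, then flipped horizontally (left ↔ right).

Tones are pushed away from mid-grey across the whole image — a global contrast change. The orange star is in the top-right of the first image and the top-left of the second — shapes on opposite sides of the vertical midline have swapped in a mirror flip.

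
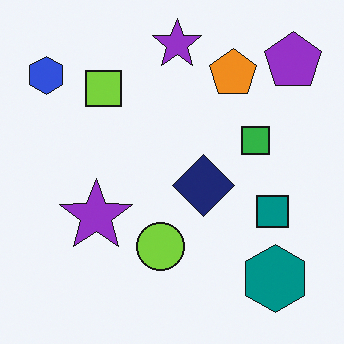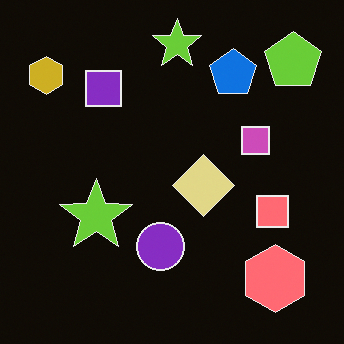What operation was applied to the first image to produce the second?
The second image is the first color-inverted (negative).

The light background has become dark and every shape's color is its complement — a photographic negative.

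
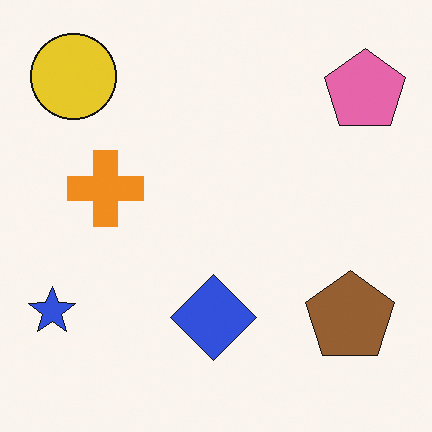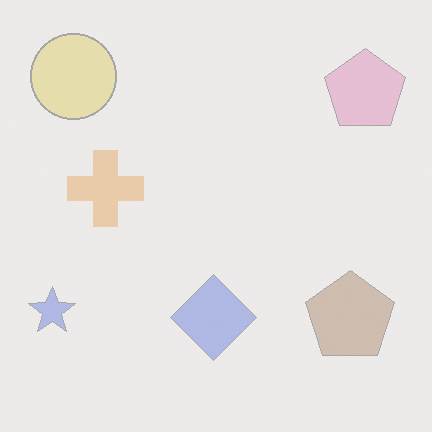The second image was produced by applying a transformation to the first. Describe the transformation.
The image was washed out (contrast reduced).

Tones are pushed toward mid-grey across the whole image — a global contrast change.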